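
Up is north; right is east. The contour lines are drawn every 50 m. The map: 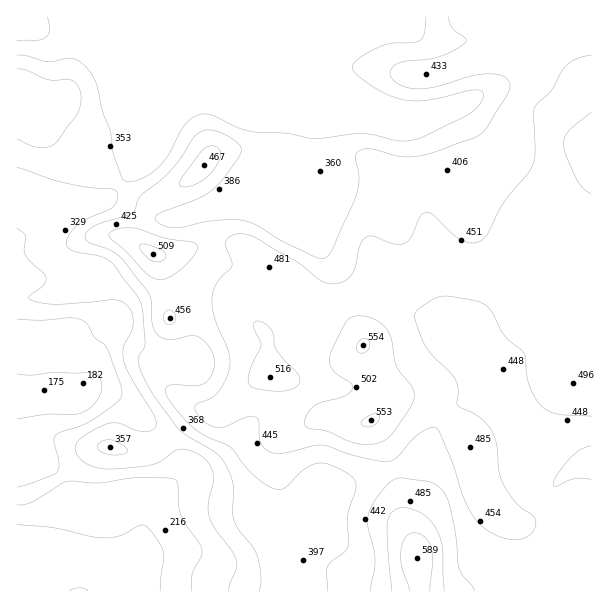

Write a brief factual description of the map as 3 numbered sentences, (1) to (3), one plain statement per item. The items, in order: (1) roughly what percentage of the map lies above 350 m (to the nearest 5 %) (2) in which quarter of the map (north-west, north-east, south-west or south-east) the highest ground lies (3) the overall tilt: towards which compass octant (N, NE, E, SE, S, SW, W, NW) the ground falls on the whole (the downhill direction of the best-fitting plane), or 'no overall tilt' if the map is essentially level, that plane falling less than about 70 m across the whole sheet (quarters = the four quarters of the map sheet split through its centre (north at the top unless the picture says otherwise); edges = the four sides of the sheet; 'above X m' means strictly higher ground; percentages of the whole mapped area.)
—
(1) About 70 % of the map lies above 350 m.
(2) Look to the south-east quarter for the highest ground.
(3) On the whole the ground falls towards the west.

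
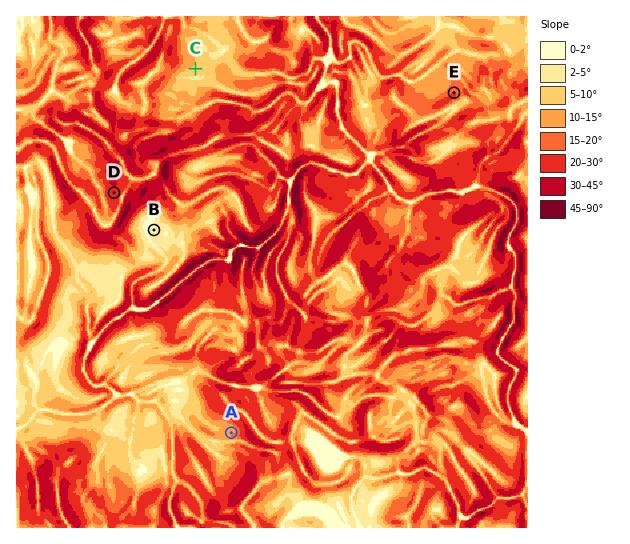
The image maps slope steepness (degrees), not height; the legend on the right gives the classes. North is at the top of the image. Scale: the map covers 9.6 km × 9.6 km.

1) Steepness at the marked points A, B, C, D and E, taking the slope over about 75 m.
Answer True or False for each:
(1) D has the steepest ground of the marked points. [True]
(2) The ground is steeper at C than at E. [False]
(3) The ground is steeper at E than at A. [True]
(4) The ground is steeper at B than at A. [False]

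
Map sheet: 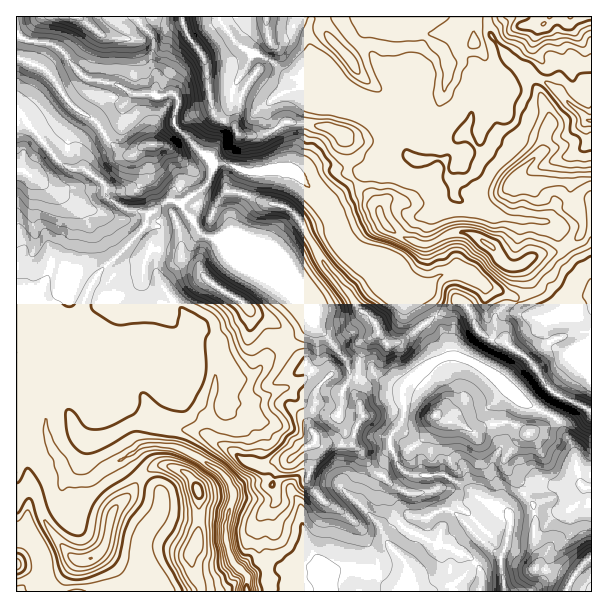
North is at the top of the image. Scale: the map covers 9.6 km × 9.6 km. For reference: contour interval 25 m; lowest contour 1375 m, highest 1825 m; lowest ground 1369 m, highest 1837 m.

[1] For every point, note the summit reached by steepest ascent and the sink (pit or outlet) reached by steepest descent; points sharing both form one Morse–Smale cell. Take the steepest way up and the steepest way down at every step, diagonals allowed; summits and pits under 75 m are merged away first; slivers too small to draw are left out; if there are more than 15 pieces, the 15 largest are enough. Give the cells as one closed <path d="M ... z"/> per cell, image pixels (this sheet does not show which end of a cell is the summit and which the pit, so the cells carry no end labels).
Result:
<path d="M174 200l-9 2-16 12-4 13-48 48-12 22-4 22-16-3-23-9-7 0-13 11 2 9-8 0 0 113 12-11 6-10 7-7 3 0 5 31 11 15 7 19 7 4 12 0 7-3 12-10 27-14 8-7-7-13-6-20-8-8-15-9-24-1 1-4 53-20 13 0 5 1 10 11 38 16 10 3 12 0 4-7 0-10 4-8 15 1 7-3 21-22 29-20 11-13-15-21-14-12-23-16-24-10-9-10-9-12-16-5-21-28 0-3z"/><path d="M486 16l-14 1 2 26-24 5-5 3-1 4-6-7-16-12-24 1-24-6-8-5-3-10-96 0-1 13 5 16-6 8-6 16-17 23-7 30 1 10 12 4 15-2 9-2 16-11 41 6 10 5 7 9 2 33 5 6 13-8 18-2 21-13 12 3 24-2 4 3 1 13 7 8 12-2 11-9 5-12 7-9 6-13 7-7 9-3 6-5 2-14 10-18 0-18-18-11-12-16-8-12z"/><path d="M314 322l-27 24-14 8-21 22-7 3-15-1-4 8 0 10-4 7-12 0-10-3-38-16-10-11-5-1-18 1-50 22 25 2 15 9 8 8 6 20 8 12 27-1 12 3 38 21 10 10 6 13 0 6-8 24 0 20 8 21 14 14 17-5-6-18-1-23 4-16 14-12 1-5-5-10 0-6 5-11 23-20 14-7 25 0 17 2 17 24 5 2 6-5 2-8 8-4-4-15 14-26-1-24-26-14-8 0-6 3-10-3-9-19z"/><path d="M225 163l-11 1-6 19-7 7-13 8-6 5 0 4 21 28 16 5 9 12 9 10 35 16 19 16 25 32 28 31 9 19 10 3 6-3 8 0 25 14 7-10 10-8 10-8 21-8-8-29-20-34-3-4-8 0-30-12-24-23-7-2-10-10-2-11-7-18-32-38-14-6-36 3z"/><path d="M530 73l-4 2 2 15-10 18-2 14-6 5-9 3-7 7-6 13-7 9-5 12-8 7-15 4-5-5-2-13-5-6-24 2-12-3-21 13-18 2-7 3-5 5 9 12 10 6 6 9 5 15 8 8 28 14 14-2 21-10 16 2 20 12 8 12 10 8 9 0 19-12 21-2 22-16 3-6 0-8-9-15-3-21 2-4 19-3 0-57-20-16-15-16z"/><path d="M17 34l-1 76 9 7 7 12 31 35 11 5 12 0 20 17 0 9 10 9 10 6 15 1 6 3 3 0 18-14 14 4 26-21 6-19-39-39 3-27-5-6-9 4-30-2-18-10-27-5-13-10-17-21-9-5-18-1z"/><path d="M266 16l-128 0 0 2 4 8 8 6 4 7 0 9-3 8 0 6 6 13-3 18 2 3 8 0 9-4 5 6-3 27 38 38 12 0 24 9 12 0 9-3 15 0 9 3 29 30 3 0 9-4 19-18-6-6 0-28-9-14-10-5-41-6-16 11-17 4-16-2-4-6 7-36 17-23 1-7 11-17-5-16z"/><path d="M18 110l-2 1 0 215 7 2-1-10 13-11 7 0 23 9 16 3 4-22 12-22 48-48 3-12-7-4-15-1-10-6-10-9 0-9-20-17-12 0-11-5z"/><path d="M591 180l-18 2-2 4 1 17 11 19 0 8-3 6-22 16-21 2-19 12-12-1-15-19-20-12-16-2-26 12-9 0-24-10-12-12-5-15-6-9-10-6-9-11-19 17-11 5 10 16 6 23 10 10 7 2 24 23 36 13 9-2 17-14 9-3 10 0 8 3 13 10 30 12 12 18 27 6 15-6 15-14 10-6z"/><path d="M462 271l-10 0-9 3-12 10-11 6 22 37 8 29 9 0 15 6 23 16 25 24 33 16 12-18 24 10 1-114-10 4-15 14-9 5-18 0-15-5-12-18-21-7z"/><path d="M339 444l-25 0-14 7-23 20-5 11 0 6 5 10-1 5-14 12-4 16 1 23 6 18 28-6 16 0 11 4 4 4 21-8 11 0 16 8 20 15 10 3 6-13 0-12-8-12-14-13-6-17-14-15 1-6 7-9 2-10 6-15-4 2-4-2-18-24z"/><path d="M125 457l-20 11-15 12-16 1-6-3-8 9-19 5-11 8-4 36 8 6 8 13 0 21 11 7 6 9 84 0 5-7 0-7-8-23 0-15 5-10 15-20 2-16-4-6-17-12z"/><path d="M395 460l-6 2-5 5-8 18-2 10-7 9-1 6 14 15 6 17 14 13 8 12 0 12-5 12 101 1-4-34 6-13 5-29-14-5-24-19-30-18-32 1-6-3z"/><path d="M168 445l-24 0-18 13 6 9 30 27-2 16-15 20-5 10 0 15 8 23 0 7-4 6 102 1 1-16-13-13-8-21 0-20 8-24 0-6-6-13-10-10-20-12-18-9z"/><path d="M437 415l-4 11-13 16-13 9-11 4 2 10 13 10 32-1 30 18 24 19 9 3 3 0 3-10 16-12 38-10 16 1-10-37-15-26-11 7-16 6-20-11-21 2-16 8-15-10-12-1z"/>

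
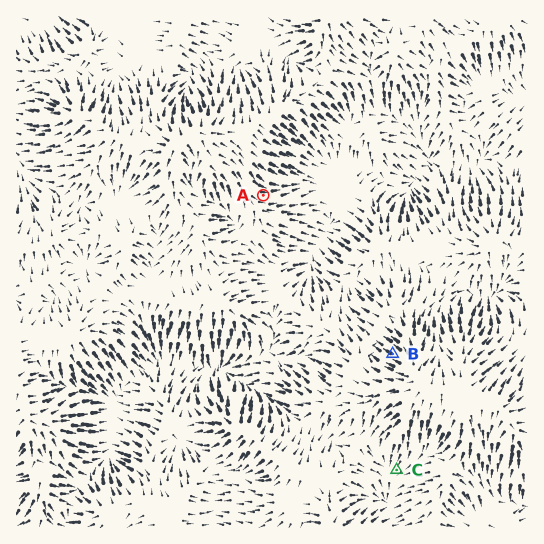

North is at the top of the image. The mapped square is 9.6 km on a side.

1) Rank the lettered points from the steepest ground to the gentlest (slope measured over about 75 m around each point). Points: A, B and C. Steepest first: B A C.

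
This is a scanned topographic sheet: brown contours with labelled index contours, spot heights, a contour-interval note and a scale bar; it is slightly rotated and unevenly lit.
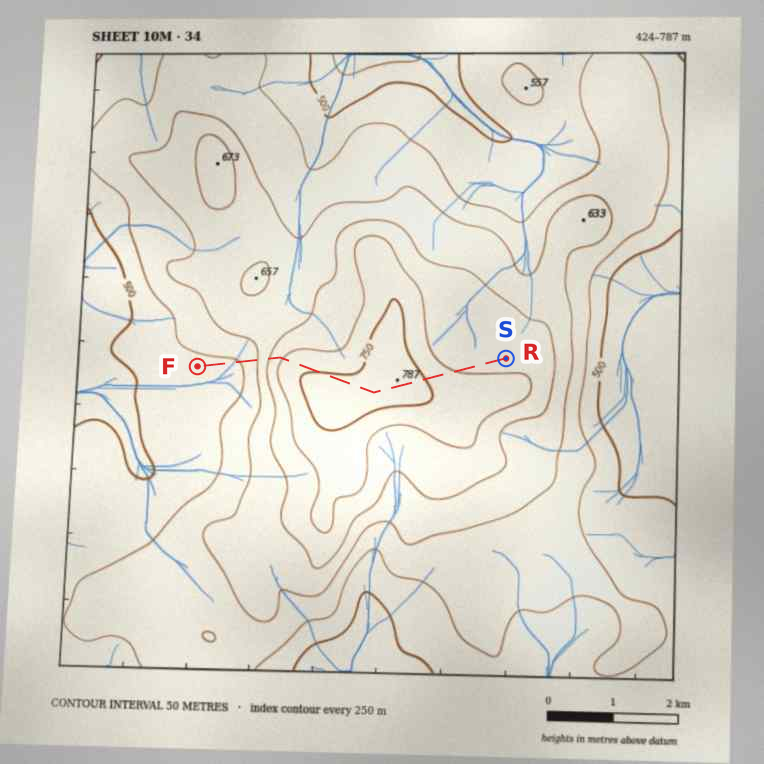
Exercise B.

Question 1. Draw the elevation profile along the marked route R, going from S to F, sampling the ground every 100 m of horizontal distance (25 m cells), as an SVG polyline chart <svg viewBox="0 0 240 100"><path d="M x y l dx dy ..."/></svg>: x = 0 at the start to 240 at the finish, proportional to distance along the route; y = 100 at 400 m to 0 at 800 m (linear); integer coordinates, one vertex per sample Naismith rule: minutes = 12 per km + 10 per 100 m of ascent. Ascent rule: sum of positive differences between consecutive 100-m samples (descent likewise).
<svg viewBox="0 0 240 100"><path d="M0 31l5 0 4 0 5-1 5-1 5 0 4-1 5-1 5-2 4-2 5-2 5-2 5-3 4-3 5-3 5-3 4-2 5-1 5 0 5 1 4 1 5 1 5 1 4 0 5 1 5 0 5 0 4 1 5 0 5 1 4 1 5 1 5 1 5 1 4 1 5 1 5 3 4 4 5 5 5 6 4 7 5 6 5 6 5 5 4 3 5 2 5 1 4 0 5 1 5 0 5 1 4 0"/></svg>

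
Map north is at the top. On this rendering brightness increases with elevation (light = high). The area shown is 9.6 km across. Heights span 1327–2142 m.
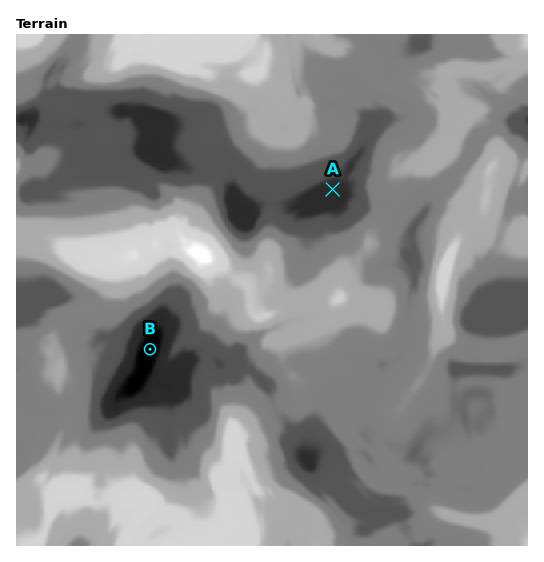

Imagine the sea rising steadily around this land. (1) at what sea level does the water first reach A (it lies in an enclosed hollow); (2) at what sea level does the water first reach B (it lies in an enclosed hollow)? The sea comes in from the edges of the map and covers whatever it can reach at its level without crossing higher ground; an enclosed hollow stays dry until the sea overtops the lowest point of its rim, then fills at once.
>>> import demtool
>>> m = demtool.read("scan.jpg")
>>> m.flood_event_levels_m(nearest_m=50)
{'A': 1600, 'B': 1700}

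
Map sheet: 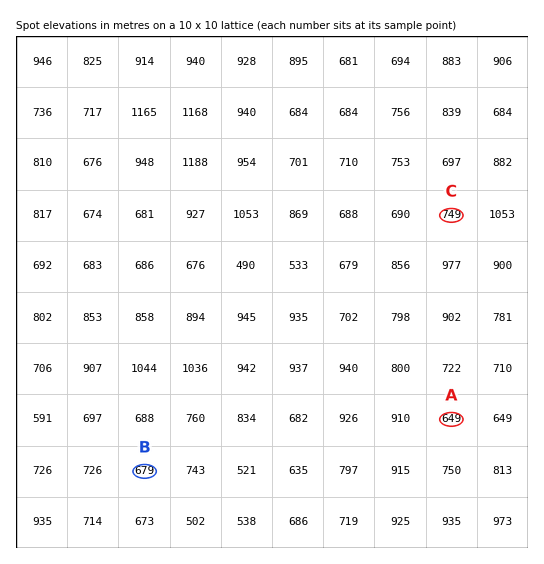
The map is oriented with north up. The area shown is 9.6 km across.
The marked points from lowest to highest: A B C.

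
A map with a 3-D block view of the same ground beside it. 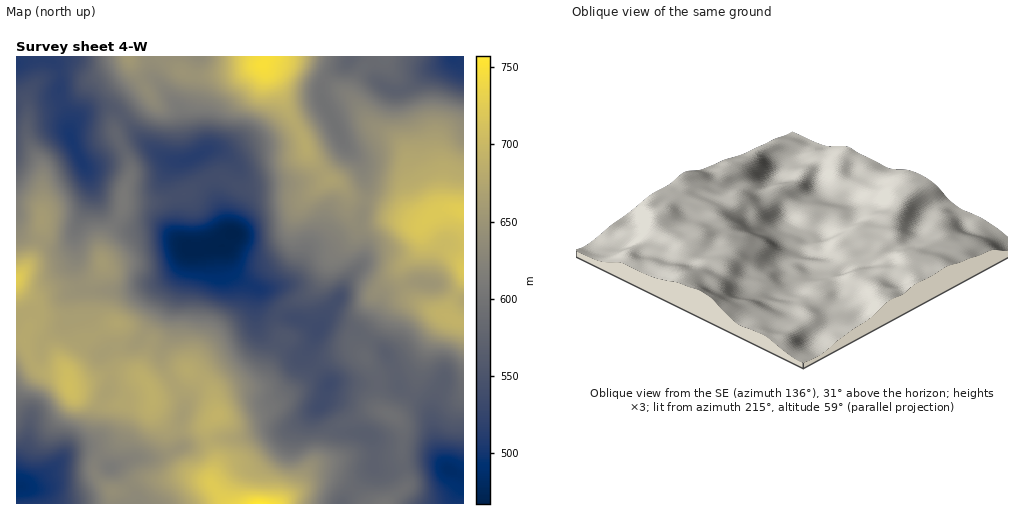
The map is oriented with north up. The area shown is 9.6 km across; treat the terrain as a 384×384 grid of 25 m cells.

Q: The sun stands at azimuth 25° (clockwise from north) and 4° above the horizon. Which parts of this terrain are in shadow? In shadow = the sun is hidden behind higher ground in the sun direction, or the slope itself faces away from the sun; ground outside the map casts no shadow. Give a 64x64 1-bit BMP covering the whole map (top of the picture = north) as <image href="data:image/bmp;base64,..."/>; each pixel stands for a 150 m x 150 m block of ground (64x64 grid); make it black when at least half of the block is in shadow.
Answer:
<image width="64" height="64" href="data:image/bmp;base64,Qk0+AgAAAAAAAD4AAAAoAAAAQAAAAEAAAAABAAEAAAAAAAACAAATCwAAEwsAAAIAAAAAAAAA////AAAAAAD/8AfwAAAAAP/wB+AAAAAA//ADwAAAAAD/4AAAAAAAAP/AAAAAAAAA/8AAAAAAAA7/wAAAAAAAD//A8AAAAAAf/+DwAAAAAA///PDAAAAAD///4AAAAAAA///gAAAAGAD//4AAAAAAAP/gAAAAAAAA/4AAAAAAADD+AAAAAAAAeP4AAAAAAAH8+AAAAAAAA/7gAAAAAAcD/8AAAAAABwf/gAAAAAAAD/+AAAAAAAAP/wAAAAAAAB//AAAAAAAAP/8AAAAAAAD//wAAAAAAAP/4AAAAAAAA/+AAAAAAAAD/wAAAAAAAMfAAAAAAADg/gAAAAAAAf/+ABwAAAAB//wAfAAAAAP//AP8AAAAA//Bg/gAAAAD/wHh8AAAAAf8AfwAAAAEB/gA/gAAAA8f+AD+AAAAH//4APwAAAAf//gAeAAAAB//8AAAAAAADn/wAAAAAAAAf/AAAAAAAAD/8AAAAAAAAP/gAAAAAAAB/+AAAAAAAAP/8AAAAABgB//+AAAAAPAf//4AAAAA+P//4AAAAAD5///wAAAAADP///AAAAAAA///+AAAAAHH///4AAAAAe////gAAAAB//P/8AAAAAP/wH/gAAAAA/+A/+AAAAAD/w//4AAAAAB+Dn/gAAAAAH4IH4AAAAAAfAAPAAAAAAB8AAAAAAAAAHgAAAAAAAA=="/>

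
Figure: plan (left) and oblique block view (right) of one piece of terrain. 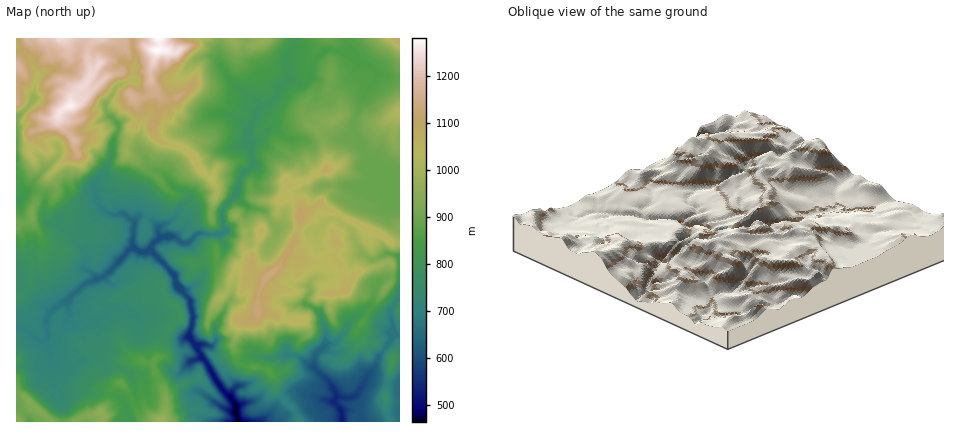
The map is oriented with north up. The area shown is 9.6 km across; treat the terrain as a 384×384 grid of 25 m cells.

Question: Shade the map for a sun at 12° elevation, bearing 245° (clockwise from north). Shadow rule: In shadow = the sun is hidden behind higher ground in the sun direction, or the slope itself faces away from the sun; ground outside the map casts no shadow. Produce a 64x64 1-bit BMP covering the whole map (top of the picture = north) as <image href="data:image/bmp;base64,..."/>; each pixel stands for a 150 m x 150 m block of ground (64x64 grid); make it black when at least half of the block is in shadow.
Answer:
<image width="64" height="64" href="data:image/bmp;base64,Qk0+AgAAAAAAAD4AAAAoAAAAQAAAAEAAAAABAAEAAAAAAAACAAATCwAAEwsAAAIAAAAAAAAA////AAAAAABDAYB4CAHGAIeBwH54AcYAH8Hgf/wDjAI/gcB//AcIA3+AAH/4DggD/wAQf/AMCAP/ADB+4AgQAvwAMP3AACAA+AAB/cATwAE4AAH/gDvAAcAAAH8A/8ABYAAAfgAAwBAAAAB/gBiABAAAAH4AGCAEAAAAPMAAcBwAAAAcwAByGAAAAAzAQPc6AAAADEAI9x4AAAAMIB32FgAAABwgb8QCAAAAPAAhAAcAAAB4AAGBxwAAAHAAA4DjAAAAcAAAAPEACADgAAAAcQAAAOAAAABhAACDgACAAzEAAJ8AAMAD6wAAbAgg4AAAAAAwOGJgAwAAADMA4EGDAwwAMwAgYYMHHgAzACBwAB8eADAAYHAA/xwDAABmQIP+GAQAAGYAB/AIBAAAdACfwACAAAA4AN+AAbAAMDwA7wABOABAPABAAAAYAIB8AAAAAAgAAH4EAAAAHAABvwAJgBAOAAP/AA3AEB8AA/8ADcACP5AH/wAMAAQzgD/8AAAAADuA/gAAAAAAf8H4AAAAAAAPwZAAAAAAAB+AsAAAAAAAHwAuAAAAAEAPAB4AAAAA4A8ADgAAAADwBwgOAAAAAPADmMMAAAAAMAHZw8AAAAAwAAHj8AAAAHAAMYPwAAAAYAAxGfAAAADgA9Af4AAAAAADEB8AAAAAAAAQP4AAAAAAADB/wAAAAA=="/>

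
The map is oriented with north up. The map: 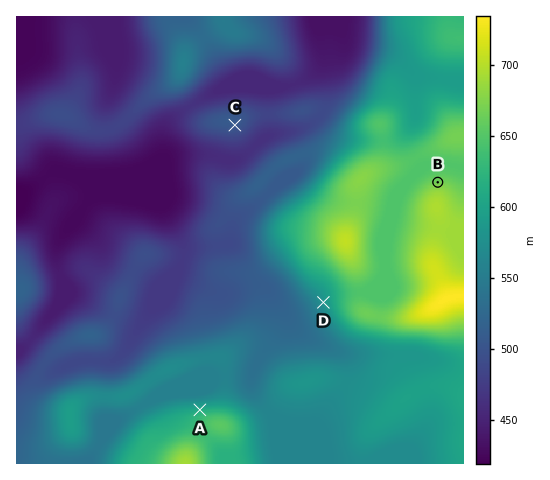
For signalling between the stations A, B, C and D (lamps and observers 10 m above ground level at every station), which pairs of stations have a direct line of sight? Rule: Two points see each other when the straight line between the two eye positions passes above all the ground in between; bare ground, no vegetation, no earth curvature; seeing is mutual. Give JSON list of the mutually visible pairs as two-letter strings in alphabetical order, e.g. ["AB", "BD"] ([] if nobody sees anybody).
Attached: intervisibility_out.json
["AC", "AD"]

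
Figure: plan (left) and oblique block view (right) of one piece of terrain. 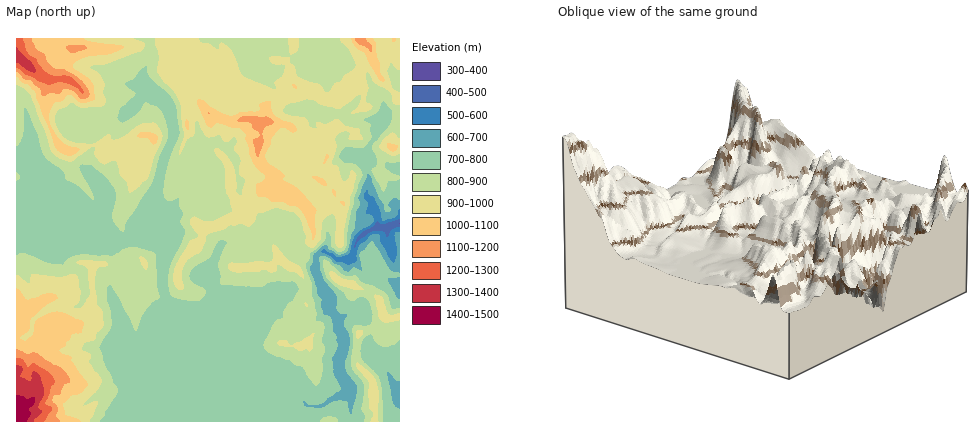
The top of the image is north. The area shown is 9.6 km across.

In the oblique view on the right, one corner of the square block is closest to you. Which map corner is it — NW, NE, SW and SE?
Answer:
SE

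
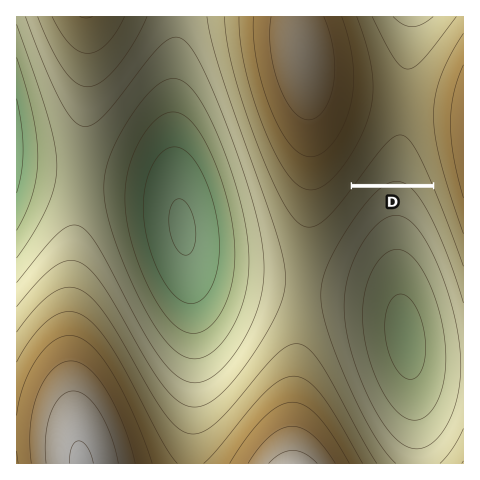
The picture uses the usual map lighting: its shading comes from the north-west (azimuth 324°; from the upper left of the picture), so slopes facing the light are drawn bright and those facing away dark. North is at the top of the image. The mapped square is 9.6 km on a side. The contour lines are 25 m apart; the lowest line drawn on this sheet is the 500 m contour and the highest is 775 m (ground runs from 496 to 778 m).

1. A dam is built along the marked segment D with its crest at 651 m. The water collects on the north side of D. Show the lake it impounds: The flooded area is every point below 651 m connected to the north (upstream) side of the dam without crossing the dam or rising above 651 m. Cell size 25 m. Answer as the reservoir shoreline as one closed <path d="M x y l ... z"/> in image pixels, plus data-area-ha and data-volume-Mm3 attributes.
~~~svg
<path d="M402 132l-6 1-11 10-29 38-1 3 77-1-17-38-5-8-8-5z" data-area-ha="112" data-volume-Mm3="11.51"/>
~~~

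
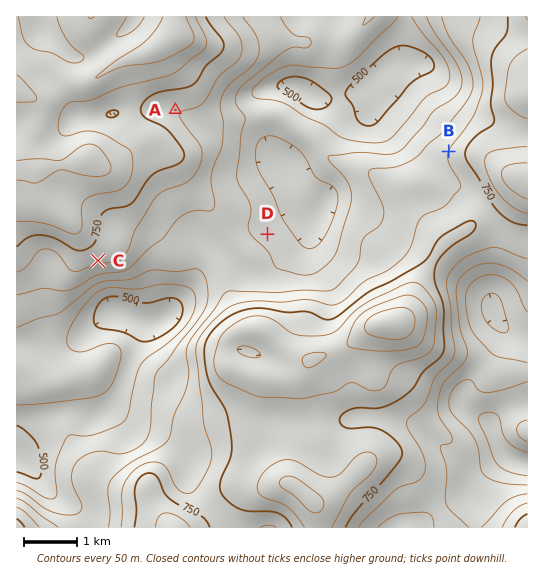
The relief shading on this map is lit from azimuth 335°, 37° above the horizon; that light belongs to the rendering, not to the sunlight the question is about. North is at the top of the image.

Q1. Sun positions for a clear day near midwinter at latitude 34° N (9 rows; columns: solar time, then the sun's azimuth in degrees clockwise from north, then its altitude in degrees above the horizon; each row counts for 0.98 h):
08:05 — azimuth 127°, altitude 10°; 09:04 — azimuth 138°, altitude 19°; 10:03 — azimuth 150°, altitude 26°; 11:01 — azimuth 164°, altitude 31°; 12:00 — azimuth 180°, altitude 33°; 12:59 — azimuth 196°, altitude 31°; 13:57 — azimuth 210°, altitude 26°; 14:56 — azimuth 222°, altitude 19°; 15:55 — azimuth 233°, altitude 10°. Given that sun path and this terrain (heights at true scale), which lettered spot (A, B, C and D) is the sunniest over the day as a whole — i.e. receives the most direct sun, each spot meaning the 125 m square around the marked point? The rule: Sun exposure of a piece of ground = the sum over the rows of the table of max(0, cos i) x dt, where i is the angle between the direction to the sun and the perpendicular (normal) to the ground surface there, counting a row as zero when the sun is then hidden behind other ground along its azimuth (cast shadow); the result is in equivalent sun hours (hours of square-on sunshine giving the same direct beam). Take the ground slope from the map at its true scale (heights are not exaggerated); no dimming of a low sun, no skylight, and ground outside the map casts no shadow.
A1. C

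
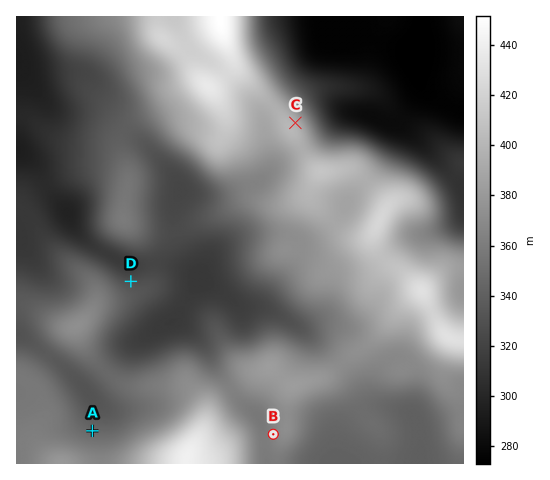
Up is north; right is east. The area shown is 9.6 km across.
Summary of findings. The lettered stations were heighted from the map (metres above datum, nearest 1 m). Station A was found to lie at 346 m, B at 365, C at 396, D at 328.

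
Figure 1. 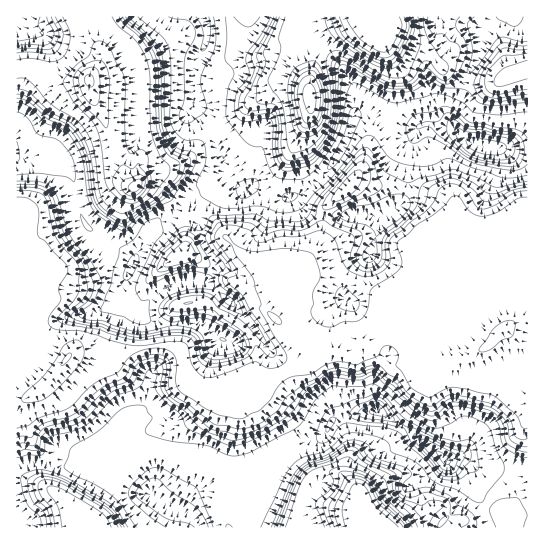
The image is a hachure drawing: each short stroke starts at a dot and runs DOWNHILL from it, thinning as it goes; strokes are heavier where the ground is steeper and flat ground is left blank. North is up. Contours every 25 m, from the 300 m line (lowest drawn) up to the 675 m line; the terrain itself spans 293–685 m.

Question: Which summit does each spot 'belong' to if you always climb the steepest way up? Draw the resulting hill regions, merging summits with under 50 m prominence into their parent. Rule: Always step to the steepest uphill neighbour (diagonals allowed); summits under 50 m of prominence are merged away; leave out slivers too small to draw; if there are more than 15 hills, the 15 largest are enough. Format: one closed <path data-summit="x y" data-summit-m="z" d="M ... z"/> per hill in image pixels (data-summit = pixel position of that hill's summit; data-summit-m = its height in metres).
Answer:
<path data-summit="67 358" data-summit-m="603" d="M430 124l-9 1-4 4-8 22-4 42-6 13-14 9-67 0-13-7-10-11-17 0-15-4-9-5-9 1-12-6-7-8-9 4-11 12-20 9-14 14 6 6 22 3 1 16 16 24 0 4-14 16-21-2-20 8-14 12-7 16-6-1-18-21 16-32 0-4-28-23-15-7-5-4-6-15-6-31-5-12-7-6-34-1-10-3-1 309 25-3 29 4 8 4 8-3 11 0 8 5 7-19 7-6 10-1 12 12 8 12 4 14 0 9 10 7 15 6 14-25 5-17 4-2 16 4 24-2 16-5 25-15 36-5 9-7 4-11 6-5 42-6 30 18 37 31 16-3 12 8 16 2 16 5 12 0 9-4 1-317-47-4-14-7-12-11-13 0z"/><path data-summit="385 527" data-summit-m="685" d="M379 411l-42 6-6 5-4 11-9 7-36 5-25 15-16 5-24 2-16-4-5 4-4 15-13 25 12 6 12 15 325-1-1-11-12-1-5-7-15 1-8-4-14-14-5-14-6-6-13-8-40-34z"/><path data-summit="89 81" data-summit-m="658" d="M203 16l-186 0-1 7 15 12 1 18-1 17-8 19-7 30 0 38 11 3 35 1 8 4 41-6 4-6 15-5 9-13 31-8 12-7 11-15-1-36 15-28 0-15z"/><path data-summit="310 97" data-summit-m="683" d="M250 16l-46 1 3 9 0 15-15 28 1 34 26 35 0 11 6 12 0 12 8 10 12 6 9-1 13 7 23 2 19-8 9-6 22-30 13-31 3-31-8-16-27-31-24-11-7 0-8 6-5 0-20-11-5-5z"/><path data-summit="387 21" data-summit-m="685" d="M498 16l-247 0 0 5 6 7 20 11 5 0 8-6 7 0 24 11 19 21 15 22 0 28 14 0 26 21 12 1 18-13 5 0 12 5 14 0-4-6 0-9 8-13 7-26 12-20 8-26z"/><path data-summit="135 186" data-summit-m="667" d="M194 104l-7 11-9 8-20 8-19 4-9 13-15 5-4 6-17 1-20 5-9 0 7 10 7 35 6 15 5 4 15 7 8 8 18 12 3 5 11-26 17-18 12-4 12-13 16-7 15-14 10-5-2-13-6-12 0-11z"/><path data-summit="79 507" data-summit-m="558" d="M41 463l-11 0-14 4 1 61 186-1-12-14-36-17-14-3-32-16-8-8-15-1-8 3-8-4z"/><path data-summit="527 69" data-summit-m="554" d="M527 16l-28 0-4 3-7 7-9 29-12 20-7 26-8 13 0 9 10 13 15 9 41 6 10-1z"/><path data-summit="349 186" data-summit-m="545" d="M369 115l-12 0-4 3-4 16-9 19-20 28-11 8-18 8 4 0 14 14 18 5 52 0 14-5 8-9 6-13 2-38 7-20-9 6-9 0z"/><path data-summit="185 255" data-summit-m="549" d="M173 215l-11 2-14 14-31 62 2 5 16 18 6 1 7-16 14-12 20-8 21 2 14-16 0-4-16-24-1-16-18-2z"/>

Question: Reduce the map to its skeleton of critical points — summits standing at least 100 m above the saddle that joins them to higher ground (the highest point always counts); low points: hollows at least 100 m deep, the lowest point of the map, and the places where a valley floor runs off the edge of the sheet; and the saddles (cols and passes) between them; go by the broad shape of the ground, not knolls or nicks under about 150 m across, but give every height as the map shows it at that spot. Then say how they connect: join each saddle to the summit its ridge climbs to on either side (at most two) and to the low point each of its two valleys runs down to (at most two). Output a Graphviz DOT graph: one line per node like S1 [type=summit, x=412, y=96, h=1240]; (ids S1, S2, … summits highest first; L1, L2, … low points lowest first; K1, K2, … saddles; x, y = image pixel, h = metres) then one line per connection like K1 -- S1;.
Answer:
graph terrain {
  S1 [type=summit, x=385, y=26, h=685];
  S2 [type=summit, x=383, y=526, h=685];
  S3 [type=summit, x=310, y=97, h=683];
  S4 [type=summit, x=137, y=186, h=667];
  S5 [type=summit, x=66, y=359, h=603];
  S6 [type=summit, x=79, y=507, h=558];
  L1 [type=low, x=486, y=147, h=293];
  L2 [type=low, x=445, y=459, h=295];
  L3 [type=low, x=18, y=19, h=426];
  K1 [type=saddle, x=317, y=42, h=556];
  K2 [type=saddle, x=26, y=65, h=554];
  K3 [type=saddle, x=149, y=346, h=551];
  K4 [type=saddle, x=41, y=463, h=433];
  K5 [type=saddle, x=179, y=206, h=432];
  K6 [type=saddle, x=255, y=459, h=423];
  K7 [type=saddle, x=214, y=129, h=422];
  K8 [type=saddle, x=311, y=187, h=418];
  K9 [type=saddle, x=385, y=126, h=416];
  K1 -- S1;
  K1 -- S3;
  K1 -- L1;
  K2 -- S4;
  K2 -- L1;
  K2 -- L3;
  K3 -- S5;
  K3 -- L1;
  K3 -- L2;
  K4 -- S5;
  K4 -- S6;
  K4 -- L2;
  K5 -- S4;
  K5 -- S5;
  K5 -- L1;
  K6 -- S2;
  K6 -- S5;
  K6 -- L2;
  K7 -- S3;
  K7 -- S4;
  K7 -- L1;
  K8 -- S3;
  K8 -- S5;
  K8 -- L1;
  K9 -- S1;
  K9 -- S5;
  K9 -- L1;
}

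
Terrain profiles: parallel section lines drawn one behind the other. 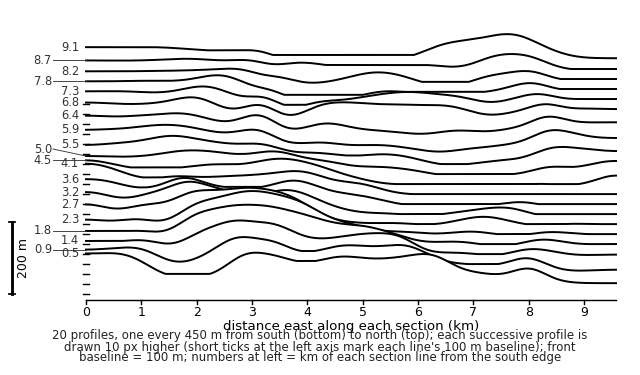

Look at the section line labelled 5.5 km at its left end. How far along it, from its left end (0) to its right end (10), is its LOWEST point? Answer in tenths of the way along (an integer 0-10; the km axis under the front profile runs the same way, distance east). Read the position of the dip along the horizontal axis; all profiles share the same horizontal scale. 7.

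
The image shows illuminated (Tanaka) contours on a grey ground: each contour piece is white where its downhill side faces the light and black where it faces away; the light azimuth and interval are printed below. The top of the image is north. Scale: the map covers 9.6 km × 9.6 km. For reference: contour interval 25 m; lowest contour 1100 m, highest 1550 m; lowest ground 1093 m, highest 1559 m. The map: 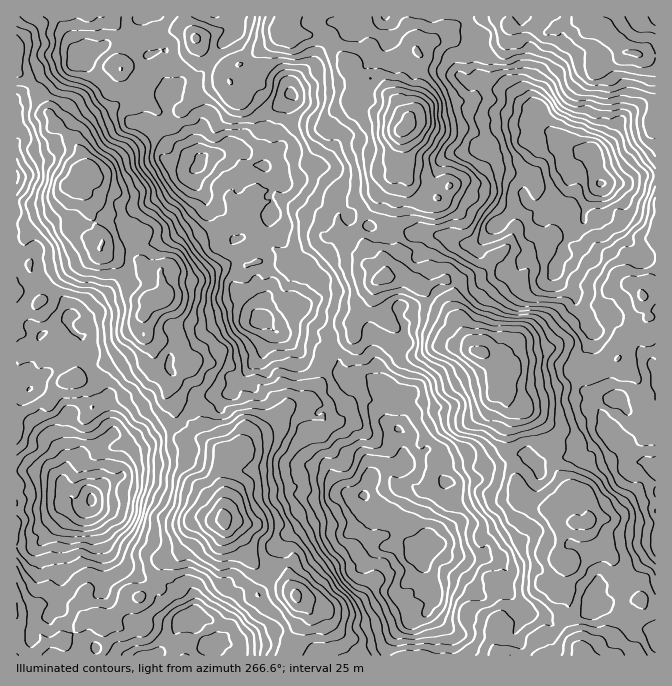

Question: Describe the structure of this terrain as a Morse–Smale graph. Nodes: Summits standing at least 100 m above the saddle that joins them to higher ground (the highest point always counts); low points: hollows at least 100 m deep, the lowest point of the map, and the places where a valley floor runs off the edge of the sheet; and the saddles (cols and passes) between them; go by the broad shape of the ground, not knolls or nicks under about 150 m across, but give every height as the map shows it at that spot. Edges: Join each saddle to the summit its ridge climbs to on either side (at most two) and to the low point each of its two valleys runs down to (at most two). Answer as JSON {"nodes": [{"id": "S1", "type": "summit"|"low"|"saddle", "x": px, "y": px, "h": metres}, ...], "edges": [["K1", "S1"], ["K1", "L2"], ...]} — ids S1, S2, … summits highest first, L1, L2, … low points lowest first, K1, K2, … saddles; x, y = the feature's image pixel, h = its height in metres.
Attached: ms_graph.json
{"nodes": [
{"id": "S1", "type": "summit", "x": 224, "y": 520, "h": 1559},
{"id": "S2", "type": "summit", "x": 402, "y": 130, "h": 1539},
{"id": "S3", "type": "summit", "x": 482, "y": 353, "h": 1532},
{"id": "S4", "type": "summit", "x": 88, "y": 170, "h": 1519},
{"id": "S5", "type": "summit", "x": 637, "y": 53, "h": 1479},
{"id": "L1", "type": "low", "x": 92, "y": 500, "h": 1093},
{"id": "L2", "type": "low", "x": 599, "y": 183, "h": 1122},
{"id": "L3", "type": "low", "x": 417, "y": 547, "h": 1154},
{"id": "L4", "type": "low", "x": 199, "y": 167, "h": 1170},
{"id": "K1", "type": "saddle", "x": 34, "y": 85, "h": 1405},
{"id": "K2", "type": "saddle", "x": 184, "y": 422, "h": 1372},
{"id": "K3", "type": "saddle", "x": 395, "y": 225, "h": 1354},
{"id": "K4", "type": "saddle", "x": 464, "y": 22, "h": 1348},
{"id": "K5", "type": "saddle", "x": 585, "y": 377, "h": 1337},
{"id": "K6", "type": "saddle", "x": 328, "y": 355, "h": 1304},
{"id": "K7", "type": "saddle", "x": 260, "y": 262, "h": 1276}],
"edges": [["K1", "S4"], ["K1", "L1"], ["K1", "L4"], ["K2", "S1"], ["K2", "S4"], ["K2", "L1"], ["K2", "L4"], ["K3", "S2"], ["K3", "S3"], ["K3", "L2"], ["K3", "L3"], ["K4", "S2"], ["K4", "S5"], ["K4", "L2"], ["K5", "S2"], ["K5", "S3"], ["K5", "L2"], ["K6", "S1"], ["K6", "S3"], ["K6", "L3"], ["K6", "L4"], ["K7", "S3"], ["K7", "S4"], ["K7", "L4"]]}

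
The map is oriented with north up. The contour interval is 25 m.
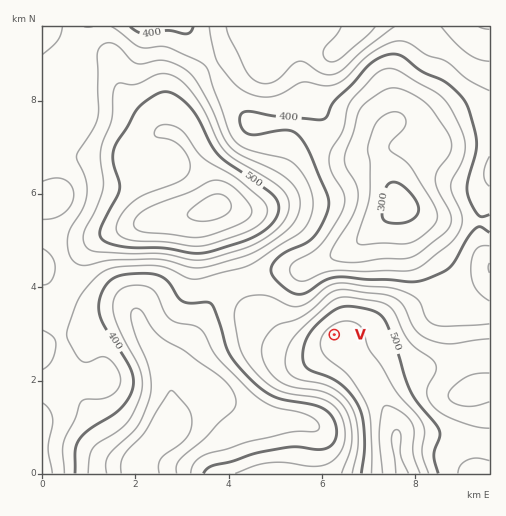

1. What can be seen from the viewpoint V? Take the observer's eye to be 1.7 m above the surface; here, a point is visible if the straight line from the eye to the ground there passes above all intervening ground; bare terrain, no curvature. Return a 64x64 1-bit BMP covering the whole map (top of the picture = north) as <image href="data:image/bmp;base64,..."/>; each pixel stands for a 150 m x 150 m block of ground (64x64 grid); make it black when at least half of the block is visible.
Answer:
<image width="64" height="64" href="data:image/bmp;base64,Qk0+AgAAAAAAAD4AAAAoAAAAQAAAAEAAAAABAAEAAAAAAAACAAATCwAAEwsAAAIAAAAAAAAA////AAAAAAD4AAAAAAHgAPgAAAAAAeAA+AAAAAABwAD4AAAAAAHAAPwAAAAAAcAA/AAAAAAB4AD+AAAAAAHgAP8AAAAAAfAA/8AAAAAB8AD/4AAAAAHgAP/gAAAAAcAA//AAAAADAAD/8AAAAAcAAP/4AAAABwAA//gAAAAHAAD/8AAAAA4AAD/wAAAACAAAP/AAAAAwAAB/4AAAAGAAAP/gAAAAYAAA/+AAAABgAAD/4AAAAAAAAP/gAAAAAAAA/+AAAAAAAAD/4AAAAAAAAP/wAAAAAAAA//wcAAAAAAD//x8AAAAAAP///8AAAAAA////8AAAAAD3///8AAAAAMP///8AAAAAAf///4AAAAAAP///4AAAAAAH///wAAAAAAH///gAAAAAAAP//AAAAAAAAP/+AAAAAAAAPf4AAAAAAAAAPgAAAAAAAAAOAAAAAAAAAAcAAAAAAAAABwAAAAAAAAAHAAAAAAAAAAcAAAAAAAAABwAAAAAAAAAHAAAAAAAAAA+AAAAAAAAAD8AAAAAAAAAf4AAAAAAAAB/wAAEAAAAAP/AAAwAAAAB/+AAHAAAAAf/8AB8AAAAD//4AfwAAAAf//wP/AAAAD/////8AAAAP/////wAAAB//////AAAAH/////8AAAA//3///wAAADx+H///AAAAeB4f//8AAABwHg///w=="/>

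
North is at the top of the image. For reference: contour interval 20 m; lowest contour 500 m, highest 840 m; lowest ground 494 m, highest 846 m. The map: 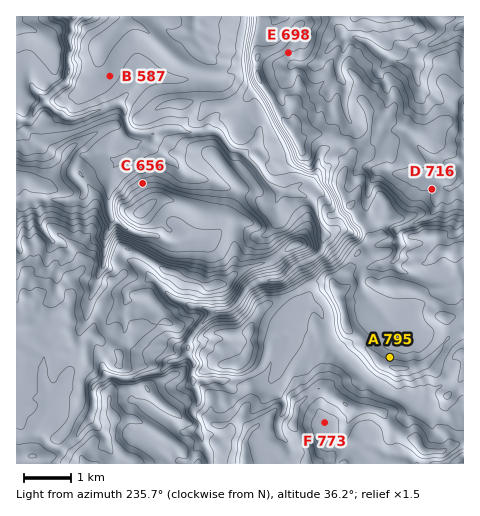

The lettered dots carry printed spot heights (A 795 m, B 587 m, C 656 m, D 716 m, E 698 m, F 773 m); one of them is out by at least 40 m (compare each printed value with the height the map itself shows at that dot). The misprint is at D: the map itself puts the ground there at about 656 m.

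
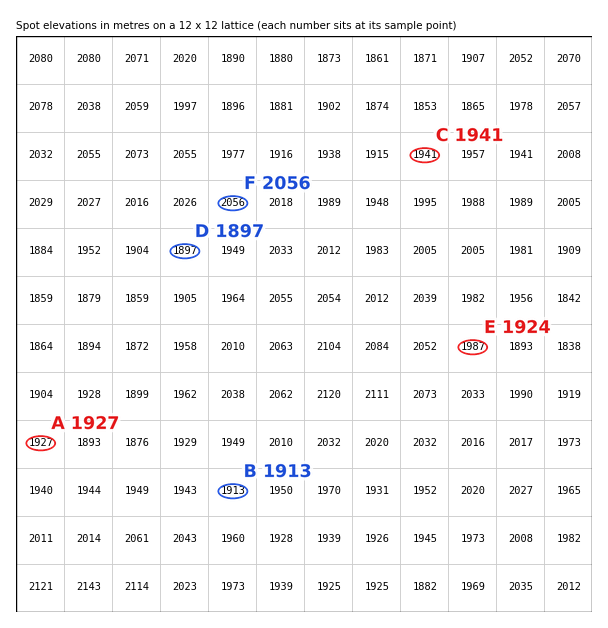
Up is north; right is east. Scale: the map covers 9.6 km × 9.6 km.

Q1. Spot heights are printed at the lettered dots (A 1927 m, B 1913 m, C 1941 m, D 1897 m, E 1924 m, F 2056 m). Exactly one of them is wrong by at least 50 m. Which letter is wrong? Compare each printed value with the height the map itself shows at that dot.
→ E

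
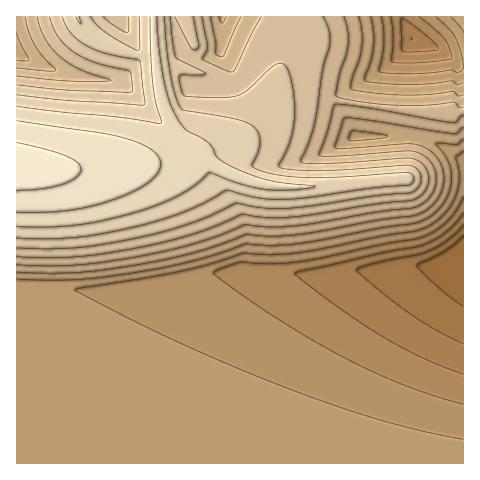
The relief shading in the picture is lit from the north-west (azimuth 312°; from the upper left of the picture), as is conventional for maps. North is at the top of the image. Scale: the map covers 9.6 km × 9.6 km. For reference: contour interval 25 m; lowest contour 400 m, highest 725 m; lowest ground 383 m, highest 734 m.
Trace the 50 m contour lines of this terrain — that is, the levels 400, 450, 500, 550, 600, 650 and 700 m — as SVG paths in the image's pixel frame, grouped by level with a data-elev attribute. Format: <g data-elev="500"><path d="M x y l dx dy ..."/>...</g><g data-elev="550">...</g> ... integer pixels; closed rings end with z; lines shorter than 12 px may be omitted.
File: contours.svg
<g data-elev="400"><path d="M463 306l-26-20-20-21 28-14 18-15"/></g><g data-elev="450"><path d="M463 374l-40-16-41-22-47-31-37-28-3-4 83-19 46-9 11-6 11-7 10-9 7-10"/><path d="M404 52l-3-3-1-29 2-2 22 15 14 15-2 2z"/></g><g data-elev="500"><path d="M463 439l-40-8-44-11-44-14-50-19-111-47-57-28-42-22 106-19 32-8 30-10 29 2 28-3 121-23 19-11 13-16 4-10 2-12-3-23 7-6"/><path d="M436 17l14 12 6 10 7 24 0 6-3 3-4 0-5-2-21 3-23 1-28-2 5-30-3-25"/></g><g data-elev="550"><path d="M17 272l47 1 42-4 44-6 36-8 29-9 31-12 25 2 26-1 80-15 40-5 8-4 7-5 6-7 4-9 2-8 0-9-3-8-4-7-11-10-14-4-76 4-1-3 8-26 4-2 11 2 96 15 4-1 3-5 2 0"/><path d="M463 95l-4 1-6-5-28 4-30 0-26-3-18-3 0-7 8-23 3-13 0-15-3-14"/><path d="M17 33l12 27-3 1-9-1"/><path d="M226 17l-4 6-3-6"/></g><g data-elev="600"><path d="M17 257l45 0 40-3 43-8 36-8 30-10 31-14 27 4 28-1 79-13 34-3 10-5 7-9 1-12-5-10-10-6-8-1-80 6-19-1-5-2 8-18 5-17 8-56 8-25-1-16-6-12"/><path d="M37 17l3 11 5 11 15 17 20 13 31 12-42 0-52-5"/><path d="M262 17l-11 18-16 34-4 3-24-10-5-3 4-7 2-6-6-29"/></g><g data-elev="650"><path d="M17 238l31 1 27-2 56-9 27-7 25-9 20-9 24-13 32 8 27 1 89-11 32-3 6-3 0-6-2-2-4-2-67 5-35 1-32-4-20-7-1-2 6-13 2-11-2-8-5-7-15-6-53-9-5-4-5-13-5-23-6-54"/><path d="M62 17l8 15 15 13 19 8 36 8 5 43-4 1-71-4-53-6"/><path d="M139 17l1 30-2 3-32-17-9-8-6-8"/></g><g data-elev="700"><path d="M17 212l28 0 24-2 21-4 23-6 20-8 16-10 9-9 3-9-3-7-6-7-11-6-14-5-26-6-84-12"/></g>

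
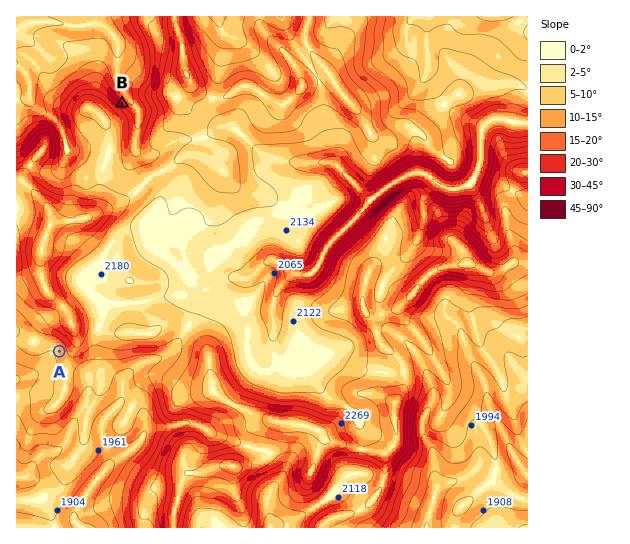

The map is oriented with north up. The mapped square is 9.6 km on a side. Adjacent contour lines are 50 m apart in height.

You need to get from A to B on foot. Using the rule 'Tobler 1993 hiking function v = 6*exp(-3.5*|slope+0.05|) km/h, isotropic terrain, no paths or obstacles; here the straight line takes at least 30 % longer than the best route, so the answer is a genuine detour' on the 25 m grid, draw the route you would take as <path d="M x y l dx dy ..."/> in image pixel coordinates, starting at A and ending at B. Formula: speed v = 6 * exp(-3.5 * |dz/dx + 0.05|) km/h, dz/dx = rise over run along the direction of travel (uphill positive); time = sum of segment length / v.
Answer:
<path d="M59 351l4 0 3 2 7 0 5-3 3-3 10-21 0-45 39-78 0-57 1-3 0-28-2-5-7-7"/>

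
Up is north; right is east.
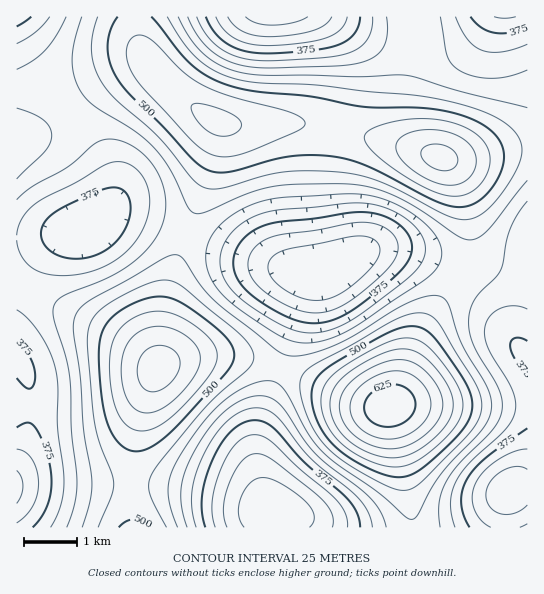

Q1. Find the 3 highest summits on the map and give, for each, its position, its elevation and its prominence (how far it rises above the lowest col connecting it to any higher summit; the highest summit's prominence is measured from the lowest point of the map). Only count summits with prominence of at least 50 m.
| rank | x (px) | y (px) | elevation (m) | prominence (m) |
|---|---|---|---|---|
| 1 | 389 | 406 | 643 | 365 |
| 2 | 158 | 369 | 587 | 128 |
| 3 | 441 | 158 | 583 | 140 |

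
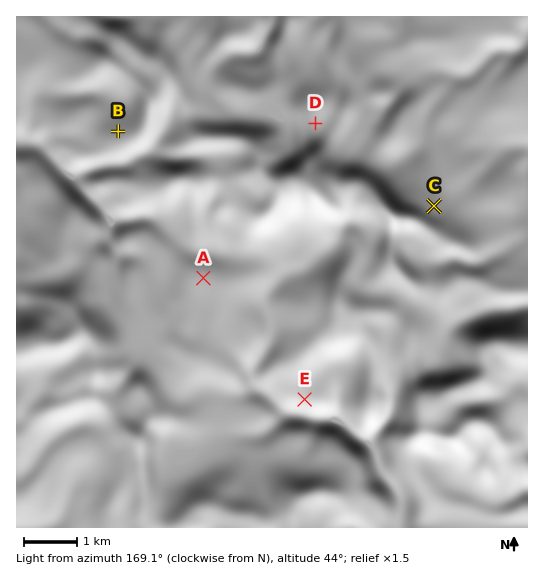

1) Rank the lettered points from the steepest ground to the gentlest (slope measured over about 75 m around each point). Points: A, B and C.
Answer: C B A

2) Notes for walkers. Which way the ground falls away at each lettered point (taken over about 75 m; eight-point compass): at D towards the E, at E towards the S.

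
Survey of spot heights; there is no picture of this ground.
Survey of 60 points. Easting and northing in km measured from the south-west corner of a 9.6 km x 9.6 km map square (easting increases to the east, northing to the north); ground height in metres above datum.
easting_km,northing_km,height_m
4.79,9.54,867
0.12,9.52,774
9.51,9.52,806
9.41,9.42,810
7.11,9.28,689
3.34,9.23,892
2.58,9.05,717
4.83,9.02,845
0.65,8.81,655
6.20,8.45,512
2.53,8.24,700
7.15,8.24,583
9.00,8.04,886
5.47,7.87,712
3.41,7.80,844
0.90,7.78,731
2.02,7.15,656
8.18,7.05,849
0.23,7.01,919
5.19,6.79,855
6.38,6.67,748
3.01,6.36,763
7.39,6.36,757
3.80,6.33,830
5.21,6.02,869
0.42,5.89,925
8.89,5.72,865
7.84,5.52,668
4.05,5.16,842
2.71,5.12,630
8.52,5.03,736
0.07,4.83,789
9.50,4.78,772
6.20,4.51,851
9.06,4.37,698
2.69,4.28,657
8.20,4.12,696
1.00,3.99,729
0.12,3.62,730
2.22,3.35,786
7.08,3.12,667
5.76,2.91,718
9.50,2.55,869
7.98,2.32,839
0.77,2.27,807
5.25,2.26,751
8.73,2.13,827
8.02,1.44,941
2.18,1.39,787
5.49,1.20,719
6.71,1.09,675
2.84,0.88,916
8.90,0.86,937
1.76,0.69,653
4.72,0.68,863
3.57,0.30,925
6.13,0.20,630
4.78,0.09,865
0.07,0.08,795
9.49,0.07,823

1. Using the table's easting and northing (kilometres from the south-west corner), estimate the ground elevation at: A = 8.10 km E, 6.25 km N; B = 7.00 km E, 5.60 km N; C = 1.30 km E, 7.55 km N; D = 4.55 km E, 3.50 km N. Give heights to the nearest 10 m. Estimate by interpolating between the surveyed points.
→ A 780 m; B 710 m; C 670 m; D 760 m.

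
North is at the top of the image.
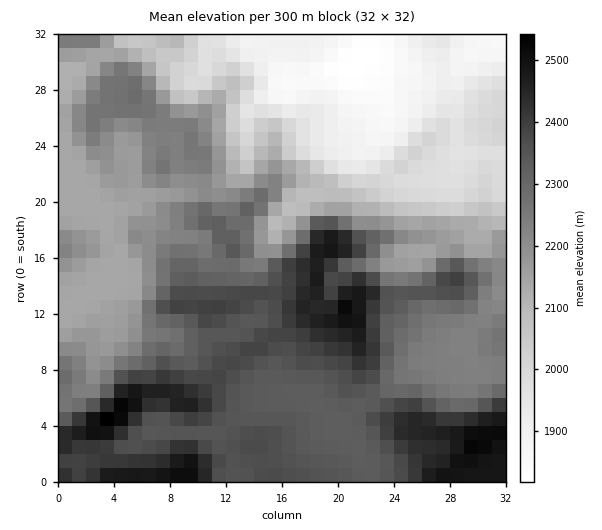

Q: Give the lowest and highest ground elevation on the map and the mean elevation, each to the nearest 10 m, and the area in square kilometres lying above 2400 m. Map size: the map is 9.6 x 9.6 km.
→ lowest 1820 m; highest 2560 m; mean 2210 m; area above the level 11.8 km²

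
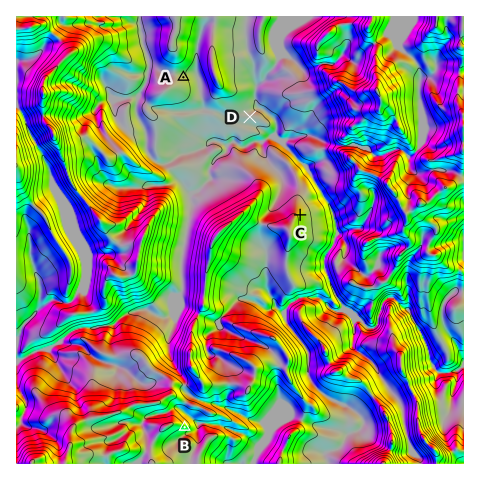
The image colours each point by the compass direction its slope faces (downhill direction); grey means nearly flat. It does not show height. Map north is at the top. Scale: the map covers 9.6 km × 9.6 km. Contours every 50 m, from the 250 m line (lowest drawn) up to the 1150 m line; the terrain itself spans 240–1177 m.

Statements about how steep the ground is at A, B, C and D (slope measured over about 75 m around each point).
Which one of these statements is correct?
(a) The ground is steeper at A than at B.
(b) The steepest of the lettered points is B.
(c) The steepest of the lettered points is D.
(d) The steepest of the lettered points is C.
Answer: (b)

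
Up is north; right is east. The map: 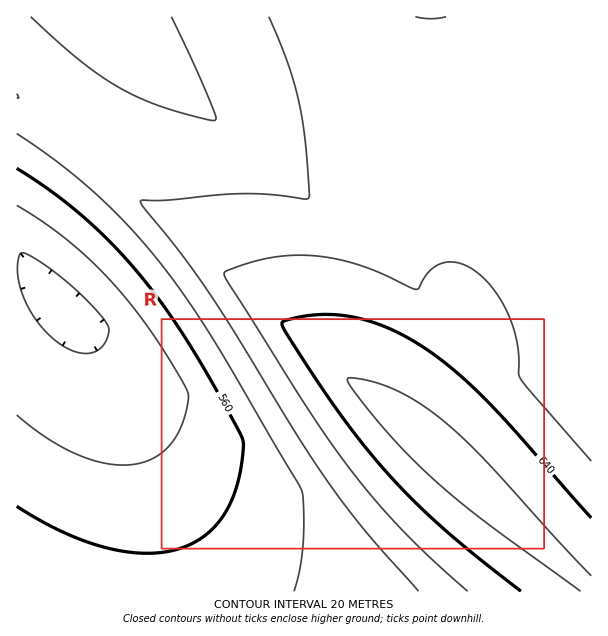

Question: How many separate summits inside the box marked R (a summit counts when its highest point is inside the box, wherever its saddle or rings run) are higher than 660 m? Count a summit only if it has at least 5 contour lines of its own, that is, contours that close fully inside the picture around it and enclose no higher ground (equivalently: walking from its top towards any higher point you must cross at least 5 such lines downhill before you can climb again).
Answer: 0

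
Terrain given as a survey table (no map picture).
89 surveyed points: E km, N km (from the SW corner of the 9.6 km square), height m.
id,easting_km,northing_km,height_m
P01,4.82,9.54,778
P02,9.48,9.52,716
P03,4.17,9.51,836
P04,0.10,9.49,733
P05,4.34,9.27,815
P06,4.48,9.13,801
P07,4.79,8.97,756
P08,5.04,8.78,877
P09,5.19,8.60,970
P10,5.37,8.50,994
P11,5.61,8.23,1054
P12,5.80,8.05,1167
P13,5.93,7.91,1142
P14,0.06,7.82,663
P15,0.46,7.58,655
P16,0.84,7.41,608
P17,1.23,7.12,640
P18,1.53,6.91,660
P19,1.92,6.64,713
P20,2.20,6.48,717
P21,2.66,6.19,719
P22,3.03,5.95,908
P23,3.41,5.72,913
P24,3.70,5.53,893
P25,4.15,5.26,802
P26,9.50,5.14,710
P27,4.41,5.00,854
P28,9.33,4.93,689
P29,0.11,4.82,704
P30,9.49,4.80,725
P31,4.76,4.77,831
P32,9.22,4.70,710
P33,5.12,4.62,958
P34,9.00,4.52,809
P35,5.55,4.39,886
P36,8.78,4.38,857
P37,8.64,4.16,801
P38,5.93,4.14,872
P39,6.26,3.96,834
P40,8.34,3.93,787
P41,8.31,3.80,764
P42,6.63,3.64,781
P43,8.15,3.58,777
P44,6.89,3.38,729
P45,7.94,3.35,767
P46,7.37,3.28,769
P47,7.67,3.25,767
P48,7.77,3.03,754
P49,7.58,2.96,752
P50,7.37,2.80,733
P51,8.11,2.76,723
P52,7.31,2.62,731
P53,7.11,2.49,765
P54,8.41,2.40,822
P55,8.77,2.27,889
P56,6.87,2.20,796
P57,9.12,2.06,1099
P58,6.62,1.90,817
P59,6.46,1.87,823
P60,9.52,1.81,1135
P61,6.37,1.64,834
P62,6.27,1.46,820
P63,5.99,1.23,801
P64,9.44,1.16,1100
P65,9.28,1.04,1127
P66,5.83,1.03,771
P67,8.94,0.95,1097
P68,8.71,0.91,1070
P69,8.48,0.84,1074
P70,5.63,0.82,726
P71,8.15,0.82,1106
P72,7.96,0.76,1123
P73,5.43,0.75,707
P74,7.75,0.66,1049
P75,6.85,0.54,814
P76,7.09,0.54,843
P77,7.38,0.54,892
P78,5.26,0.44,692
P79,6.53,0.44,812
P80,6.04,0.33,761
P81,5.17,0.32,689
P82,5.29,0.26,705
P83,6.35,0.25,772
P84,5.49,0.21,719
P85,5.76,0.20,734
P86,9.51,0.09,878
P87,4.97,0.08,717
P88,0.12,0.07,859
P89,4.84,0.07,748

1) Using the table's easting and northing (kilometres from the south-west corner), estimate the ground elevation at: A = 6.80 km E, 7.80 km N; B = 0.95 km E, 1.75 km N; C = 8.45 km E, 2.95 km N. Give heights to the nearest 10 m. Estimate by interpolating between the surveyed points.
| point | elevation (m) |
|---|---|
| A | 920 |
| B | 880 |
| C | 760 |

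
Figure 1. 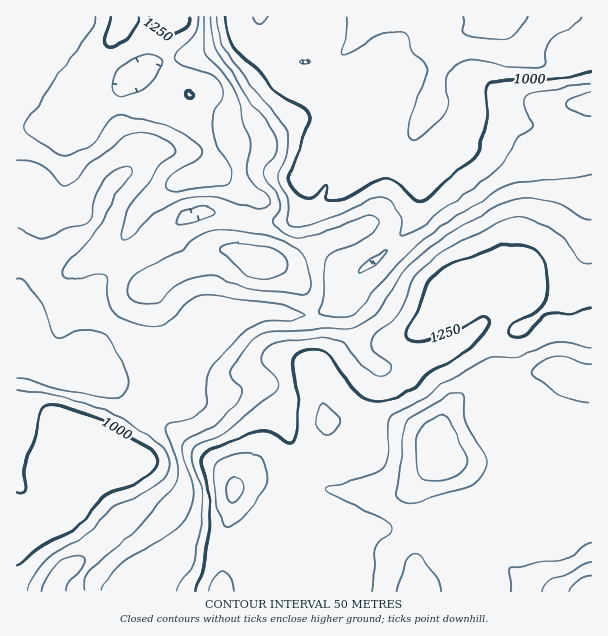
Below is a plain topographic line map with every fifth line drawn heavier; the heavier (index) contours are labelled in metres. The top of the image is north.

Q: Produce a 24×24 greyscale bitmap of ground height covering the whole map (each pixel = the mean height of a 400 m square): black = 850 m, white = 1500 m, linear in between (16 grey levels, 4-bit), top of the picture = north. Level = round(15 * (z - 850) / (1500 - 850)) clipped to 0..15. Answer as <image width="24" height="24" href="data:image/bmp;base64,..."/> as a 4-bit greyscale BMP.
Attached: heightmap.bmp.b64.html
<image width="24" height="24" href="data:image/bmp;base64,Qk2WAQAAAAAAAHYAAAAoAAAAGAAAABgAAAABAAQAAAAAACABAAATCwAAEwsAABAAAAAAAAAAAAAAABEREQAiIiIAMzMzAERERABVVVUAZmZmAHd3dwCIiIgAmZmZAKqqqgC7u7sAzMzMAN3d3QDu7u4A////AEZniImqqqqrzLu83jVmd3iqqqqru7u7vDNFZniqqqqqu7u7uzM0VWerqqqru7u7uzMzNGi7qqq7zMu7uzMzM1irqqqrzdy7u0MzNWeJmaqqzcu7u0M0VVZ4maqqvMu7u1ZmZVVniaqZmru7zGZ2ZVVniamImau7zGZmVVVWeIiJmZmaqmZVZmVVZmZomqmZmWZWd3Znd2VXiqqqmWZmZ3d4iGVVeZqqmGZmdmeIh2ZVV4mZiGZmd2ZmZUVlRWeIh3dmZ4d3dDNENFZ3dnd2Z4mHZDMzM0RVVoiHZniHZDMzIzRFVYmYiImHZDMzIjNFVYmYiJmGQzMzIjNFVniZiJh1MyMzMjMzNIeJmIdTMiIzIiIiM4d5mZhDIzIiIhERIw=="/>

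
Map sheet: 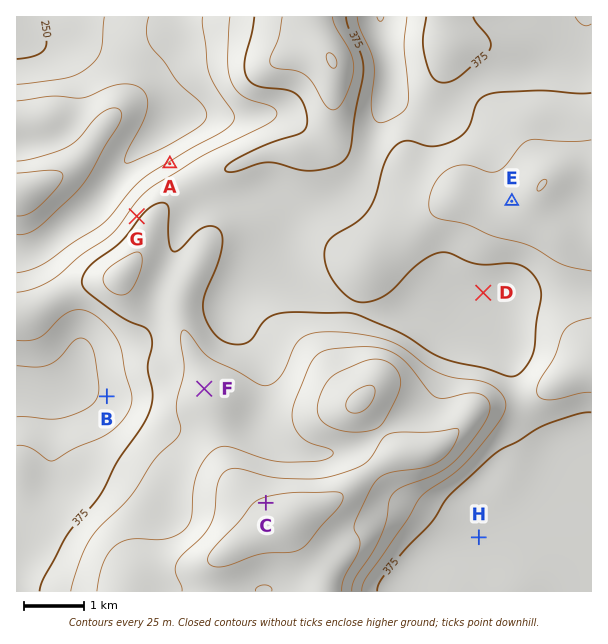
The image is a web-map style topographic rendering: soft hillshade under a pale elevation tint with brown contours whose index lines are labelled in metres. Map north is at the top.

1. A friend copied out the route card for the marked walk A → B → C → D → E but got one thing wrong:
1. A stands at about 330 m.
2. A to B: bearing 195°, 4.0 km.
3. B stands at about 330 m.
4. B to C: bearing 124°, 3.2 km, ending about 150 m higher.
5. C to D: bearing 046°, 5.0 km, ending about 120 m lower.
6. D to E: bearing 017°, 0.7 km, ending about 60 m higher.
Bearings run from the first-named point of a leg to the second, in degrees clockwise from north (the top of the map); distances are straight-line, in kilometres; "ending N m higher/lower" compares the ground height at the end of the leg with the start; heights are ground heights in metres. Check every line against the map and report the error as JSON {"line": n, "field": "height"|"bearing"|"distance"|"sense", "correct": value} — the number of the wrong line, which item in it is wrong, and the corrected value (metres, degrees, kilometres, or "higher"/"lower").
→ {"line": 6, "field": "distance", "correct": 1.6}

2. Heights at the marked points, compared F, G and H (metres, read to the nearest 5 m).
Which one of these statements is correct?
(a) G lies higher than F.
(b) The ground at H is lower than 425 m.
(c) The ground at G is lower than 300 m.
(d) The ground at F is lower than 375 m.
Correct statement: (b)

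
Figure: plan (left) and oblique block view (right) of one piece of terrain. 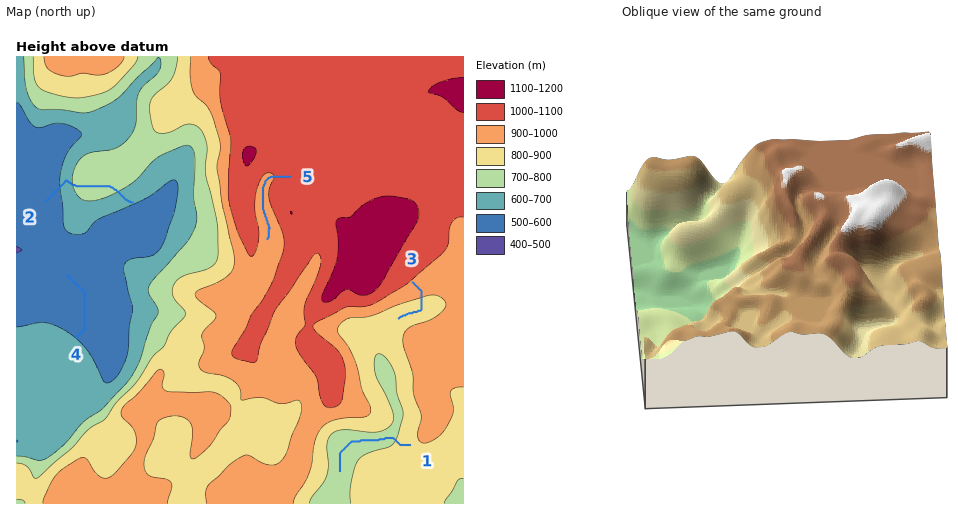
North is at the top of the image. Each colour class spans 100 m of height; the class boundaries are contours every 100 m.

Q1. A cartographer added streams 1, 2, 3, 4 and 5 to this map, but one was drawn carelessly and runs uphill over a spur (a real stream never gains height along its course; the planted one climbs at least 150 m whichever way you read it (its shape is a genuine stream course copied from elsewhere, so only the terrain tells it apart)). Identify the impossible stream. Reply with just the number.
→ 2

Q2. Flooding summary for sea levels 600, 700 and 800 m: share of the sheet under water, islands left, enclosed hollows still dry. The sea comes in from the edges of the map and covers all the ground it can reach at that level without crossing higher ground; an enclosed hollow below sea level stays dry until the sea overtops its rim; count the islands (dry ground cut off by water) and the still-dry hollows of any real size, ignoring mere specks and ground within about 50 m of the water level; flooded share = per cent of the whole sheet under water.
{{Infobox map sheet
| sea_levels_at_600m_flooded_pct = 11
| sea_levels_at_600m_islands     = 0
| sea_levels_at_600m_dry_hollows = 0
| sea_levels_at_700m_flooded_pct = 22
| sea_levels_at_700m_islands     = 0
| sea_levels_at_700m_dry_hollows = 0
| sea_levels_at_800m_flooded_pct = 31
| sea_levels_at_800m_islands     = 0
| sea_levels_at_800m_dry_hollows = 0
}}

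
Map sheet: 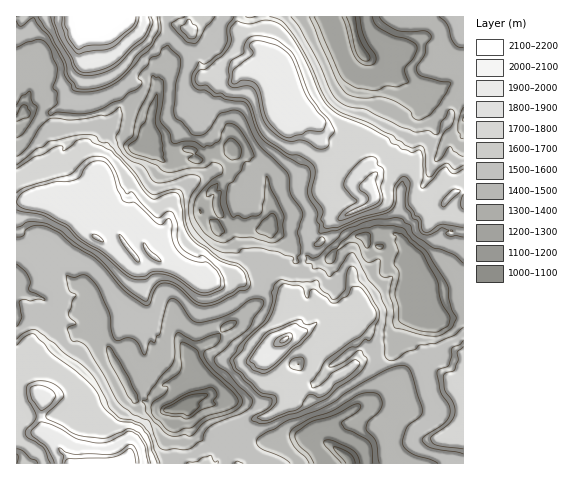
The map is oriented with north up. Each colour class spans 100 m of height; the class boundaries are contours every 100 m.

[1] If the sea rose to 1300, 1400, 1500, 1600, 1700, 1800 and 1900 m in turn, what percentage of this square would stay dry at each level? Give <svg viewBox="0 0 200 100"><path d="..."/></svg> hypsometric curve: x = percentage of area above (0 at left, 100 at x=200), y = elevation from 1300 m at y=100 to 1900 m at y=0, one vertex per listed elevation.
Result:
<svg viewBox="0 0 200 100"><path d="M182 100l-17-17-40-16-45-17-12-17-38-16-7-17"/></svg>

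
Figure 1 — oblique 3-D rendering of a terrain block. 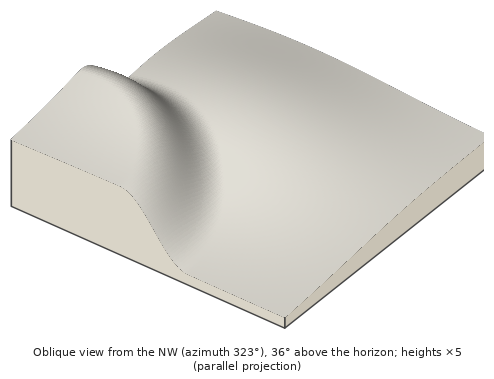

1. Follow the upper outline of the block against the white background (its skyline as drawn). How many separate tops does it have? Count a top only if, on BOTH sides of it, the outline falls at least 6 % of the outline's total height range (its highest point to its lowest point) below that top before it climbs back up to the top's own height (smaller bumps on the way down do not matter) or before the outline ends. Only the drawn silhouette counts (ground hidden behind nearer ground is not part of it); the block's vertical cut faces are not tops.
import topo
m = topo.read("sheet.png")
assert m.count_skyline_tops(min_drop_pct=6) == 2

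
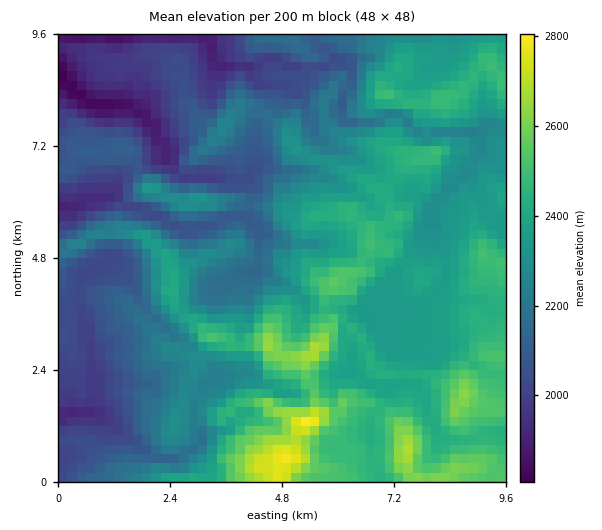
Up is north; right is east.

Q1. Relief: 1790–2830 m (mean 2270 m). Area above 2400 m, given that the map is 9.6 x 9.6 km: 26.7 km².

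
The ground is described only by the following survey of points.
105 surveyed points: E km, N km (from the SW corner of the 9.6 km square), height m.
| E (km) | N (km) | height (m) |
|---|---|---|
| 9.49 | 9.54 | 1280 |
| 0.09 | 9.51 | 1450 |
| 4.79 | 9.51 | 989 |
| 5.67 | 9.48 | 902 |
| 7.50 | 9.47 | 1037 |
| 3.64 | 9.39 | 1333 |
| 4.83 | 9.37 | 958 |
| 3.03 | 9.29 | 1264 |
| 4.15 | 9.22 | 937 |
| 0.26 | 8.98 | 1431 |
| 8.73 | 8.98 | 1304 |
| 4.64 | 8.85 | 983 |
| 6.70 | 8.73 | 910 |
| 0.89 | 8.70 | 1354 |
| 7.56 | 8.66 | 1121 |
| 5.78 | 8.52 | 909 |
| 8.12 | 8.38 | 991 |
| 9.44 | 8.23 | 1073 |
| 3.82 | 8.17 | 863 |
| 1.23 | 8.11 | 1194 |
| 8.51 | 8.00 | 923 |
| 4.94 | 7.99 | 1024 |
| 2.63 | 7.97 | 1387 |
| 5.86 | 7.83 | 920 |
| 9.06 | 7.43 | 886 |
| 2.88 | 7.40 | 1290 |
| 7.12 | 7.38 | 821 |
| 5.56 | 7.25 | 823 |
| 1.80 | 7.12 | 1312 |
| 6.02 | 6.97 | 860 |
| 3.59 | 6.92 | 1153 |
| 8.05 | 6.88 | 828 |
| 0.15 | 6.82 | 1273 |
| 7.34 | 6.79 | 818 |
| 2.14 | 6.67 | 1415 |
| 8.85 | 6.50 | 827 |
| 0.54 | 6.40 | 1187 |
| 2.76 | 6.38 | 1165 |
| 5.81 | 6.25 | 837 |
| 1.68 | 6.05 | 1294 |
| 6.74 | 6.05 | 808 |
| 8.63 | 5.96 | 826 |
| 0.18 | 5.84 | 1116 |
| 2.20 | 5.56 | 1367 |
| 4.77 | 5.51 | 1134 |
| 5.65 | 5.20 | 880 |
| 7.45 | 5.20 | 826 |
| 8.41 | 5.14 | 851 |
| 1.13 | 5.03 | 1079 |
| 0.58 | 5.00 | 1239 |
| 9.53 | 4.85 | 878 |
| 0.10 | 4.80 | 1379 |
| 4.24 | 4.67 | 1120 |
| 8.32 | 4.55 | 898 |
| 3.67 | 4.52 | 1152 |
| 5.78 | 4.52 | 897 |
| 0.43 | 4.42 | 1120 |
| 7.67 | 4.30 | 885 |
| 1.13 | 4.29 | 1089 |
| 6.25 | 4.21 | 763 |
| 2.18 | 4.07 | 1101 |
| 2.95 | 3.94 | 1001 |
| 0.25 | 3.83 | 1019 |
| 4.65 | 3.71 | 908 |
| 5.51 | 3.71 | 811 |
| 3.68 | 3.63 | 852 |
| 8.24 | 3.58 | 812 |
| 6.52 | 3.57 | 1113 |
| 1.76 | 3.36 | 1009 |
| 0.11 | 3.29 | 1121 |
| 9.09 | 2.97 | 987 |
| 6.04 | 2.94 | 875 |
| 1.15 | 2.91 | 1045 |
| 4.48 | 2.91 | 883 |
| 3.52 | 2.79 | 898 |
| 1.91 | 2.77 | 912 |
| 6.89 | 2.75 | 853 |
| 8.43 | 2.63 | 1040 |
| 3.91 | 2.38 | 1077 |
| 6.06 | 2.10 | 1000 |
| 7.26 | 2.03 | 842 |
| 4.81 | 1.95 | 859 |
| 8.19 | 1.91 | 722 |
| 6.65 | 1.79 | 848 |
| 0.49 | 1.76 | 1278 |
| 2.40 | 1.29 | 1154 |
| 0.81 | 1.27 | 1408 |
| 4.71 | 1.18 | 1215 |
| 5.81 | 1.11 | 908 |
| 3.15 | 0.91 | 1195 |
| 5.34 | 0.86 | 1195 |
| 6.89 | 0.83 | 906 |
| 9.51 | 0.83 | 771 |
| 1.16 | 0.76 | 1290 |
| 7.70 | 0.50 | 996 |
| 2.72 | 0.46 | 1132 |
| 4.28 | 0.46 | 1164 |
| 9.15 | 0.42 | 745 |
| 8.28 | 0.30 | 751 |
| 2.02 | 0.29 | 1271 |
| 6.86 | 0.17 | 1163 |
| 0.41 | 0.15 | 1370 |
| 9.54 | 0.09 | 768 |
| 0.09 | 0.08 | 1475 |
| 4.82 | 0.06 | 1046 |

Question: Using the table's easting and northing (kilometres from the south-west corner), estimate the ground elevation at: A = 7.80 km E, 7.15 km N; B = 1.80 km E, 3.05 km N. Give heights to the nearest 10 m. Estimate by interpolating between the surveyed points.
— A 840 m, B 940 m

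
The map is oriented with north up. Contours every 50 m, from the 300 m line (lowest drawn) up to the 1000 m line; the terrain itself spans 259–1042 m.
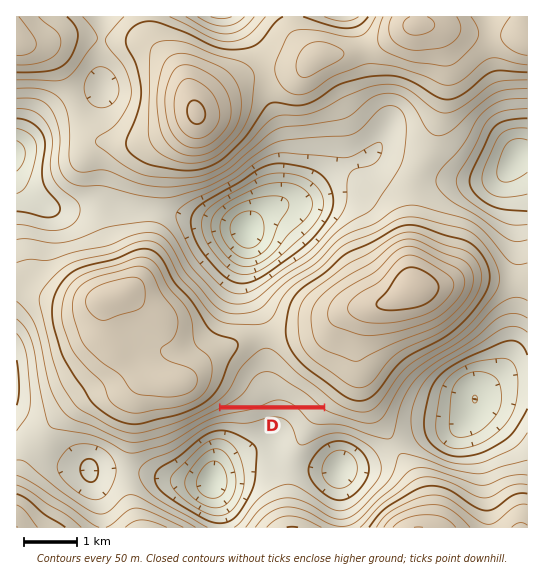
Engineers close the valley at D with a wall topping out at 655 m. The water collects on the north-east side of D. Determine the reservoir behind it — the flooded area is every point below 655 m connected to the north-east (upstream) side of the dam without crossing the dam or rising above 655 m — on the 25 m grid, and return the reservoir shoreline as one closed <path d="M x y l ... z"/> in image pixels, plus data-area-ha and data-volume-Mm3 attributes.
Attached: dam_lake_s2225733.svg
<path d="M271 369l-13 2-9 8-6 12-8 8-10 6 96 0-18-16-10-5-10-8-12-7z" data-area-ha="69" data-volume-Mm3="16.82"/>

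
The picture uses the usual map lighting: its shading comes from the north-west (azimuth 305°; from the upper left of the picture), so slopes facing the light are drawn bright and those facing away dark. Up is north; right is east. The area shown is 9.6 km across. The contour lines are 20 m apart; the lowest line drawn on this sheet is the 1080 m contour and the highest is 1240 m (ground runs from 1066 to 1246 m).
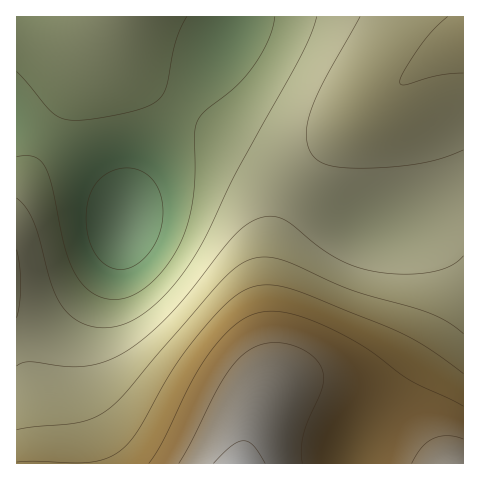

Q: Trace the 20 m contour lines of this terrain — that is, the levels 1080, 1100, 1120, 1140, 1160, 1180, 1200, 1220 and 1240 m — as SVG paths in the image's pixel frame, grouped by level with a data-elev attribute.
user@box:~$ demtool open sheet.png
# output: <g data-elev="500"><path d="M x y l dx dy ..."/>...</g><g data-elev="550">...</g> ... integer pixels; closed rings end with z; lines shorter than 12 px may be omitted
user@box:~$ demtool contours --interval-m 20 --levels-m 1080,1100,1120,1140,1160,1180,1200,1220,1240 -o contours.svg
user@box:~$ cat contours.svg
<g data-elev="1080"><path d="M115 269l-13-7-11-16-4-19 0-23 6-16 10-12 14-7 16-1 14 7 10 12 6 17-1 20-7 19-12 16-14 9z"/></g><g data-elev="1100"><path d="M17 72l32 38 7 6 7 3 12 1 15-1 50-10 16-7 8-10 4-10 7-40 12-25"/><path d="M275 17l-2 11-5 13-16 27-15 17-31 25-8 10-3 14 0 37-1 22-3 20-6 18-9 20-12 18-13 14-15 11-14 5-16 0-12-5-12-10-8-13-7-18-15-66-6-19-5-7-6-4-8-1-10 1"/></g><g data-elev="1120"><path d="M317 17l-6 16-9 21-66 119-38 78-14 21-15 19-16 15-15 11-19 9-18 2-18-4-15-11-8-11-7-14-14-51-6-17-8-13-8-9"/></g><g data-elev="1140"><path d="M17 318l3-14 1-19-1-19-3-16"/><path d="M463 256l-13 10-20 6-28 2-30-3-19-5-19-9-16-11-25-21-9-6-11-3-10 1-13 5-13 11-65 79-24 23-23 17-19 9-19 5-21 0-37-4-7 1-5 3"/><path d="M360 17l-35 63-14 30-4 14-1 12 2 11 5 8 8 7 12 4 17 2 24 0 51-5 20-6 18-7"/></g><g data-elev="1160"><path d="M463 334l-17-13-20-9-75-22-68-30-14-3-13 1-17 7-16 14-98 114-19 18-12 7-14 4-63 8"/><path d="M448 17l-14 12-14 17-17 27-3 10 2 2 3 0 33-9 25-3"/></g><g data-elev="1180"><path d="M463 374l-39-29-35-18-96-38-20-4-16 1-13 4-12 8-14 13-17 20-29 39-36 63-8 11-9 7-14 8-16 3-72 0"/></g><g data-elev="1200"><path d="M463 406l-53-25-44-33-37-20-21-9-17-5-15-3-14 1-13 4-12 7-13 12-13 16-18 27-30 62-14 23"/></g><g data-elev="1220"><path d="M302 463l-1-14 2-14 5-15 14-30 2-9-1-9-5-11-11-9-15-7-16-2-12 1-12 4-10 8-10 10-15 23-25 52-13 22"/><path d="M463 439l-16-3-14 3-12 9-9 15"/></g><g data-elev="1240"><path d="M265 463l-12-17-4-4-5-1-6 1-7 4-18 17"/></g>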